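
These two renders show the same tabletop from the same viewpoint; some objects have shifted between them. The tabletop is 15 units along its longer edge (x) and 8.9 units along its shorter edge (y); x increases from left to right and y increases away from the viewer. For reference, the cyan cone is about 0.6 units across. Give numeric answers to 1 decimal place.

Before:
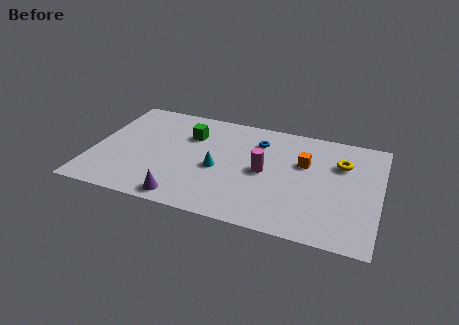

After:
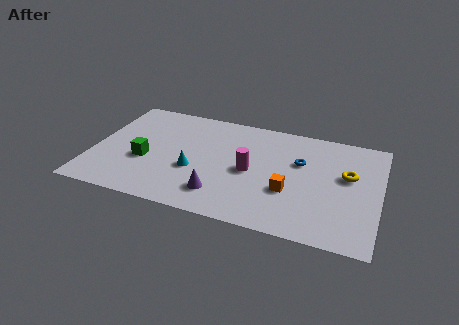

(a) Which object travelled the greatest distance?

the green cube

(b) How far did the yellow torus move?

1.0

From (12.9, 6.2) to (13.3, 5.3), the yellow torus covered √(0.4² + 0.9²) ≈ 1.0 units.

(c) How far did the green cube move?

3.5

The green cube was near (4.9, 6.3) before and (2.8, 3.5) after, so it travelled √(2.1² + 2.8²) ≈ 3.5 units.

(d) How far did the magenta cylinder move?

0.7

The magenta cylinder moved from about (9.0, 4.4) to (8.3, 4.2), a distance of √(0.7² + 0.2²) ≈ 0.7.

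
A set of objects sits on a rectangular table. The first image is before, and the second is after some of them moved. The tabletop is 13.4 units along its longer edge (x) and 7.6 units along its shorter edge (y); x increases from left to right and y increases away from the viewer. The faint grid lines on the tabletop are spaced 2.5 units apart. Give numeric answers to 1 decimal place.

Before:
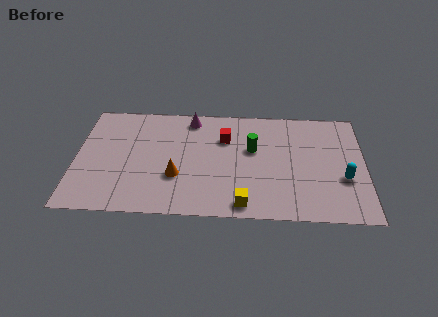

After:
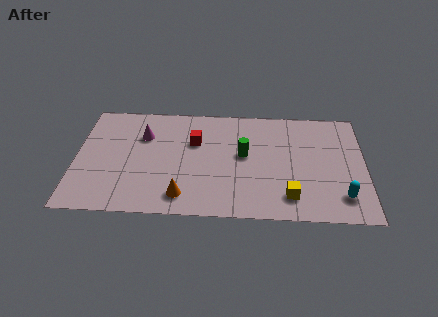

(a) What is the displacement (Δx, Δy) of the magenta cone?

(-2.2, -1.3)

The magenta cone started near (5.3, 6.6) and ended near (3.1, 5.3).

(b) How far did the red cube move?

1.4

The red cube moved from about (6.9, 5.3) to (5.5, 5.0), a distance of √(1.4² + 0.3²) ≈ 1.4.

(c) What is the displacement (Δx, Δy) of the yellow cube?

(2.1, 0.6)

The yellow cube was at about (7.8, 0.9) and moved to about (9.9, 1.5).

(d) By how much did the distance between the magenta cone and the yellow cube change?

+1.6

The distance was about 6.2 in the first image and 7.8 in the second, so they moved 1.6 units further apart.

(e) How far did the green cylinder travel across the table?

0.6

From (8.2, 4.6) to (7.8, 4.2), the green cylinder covered √(0.4² + 0.4²) ≈ 0.6 units.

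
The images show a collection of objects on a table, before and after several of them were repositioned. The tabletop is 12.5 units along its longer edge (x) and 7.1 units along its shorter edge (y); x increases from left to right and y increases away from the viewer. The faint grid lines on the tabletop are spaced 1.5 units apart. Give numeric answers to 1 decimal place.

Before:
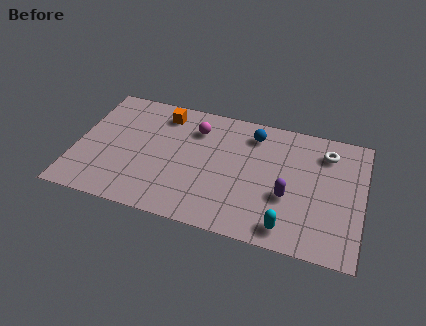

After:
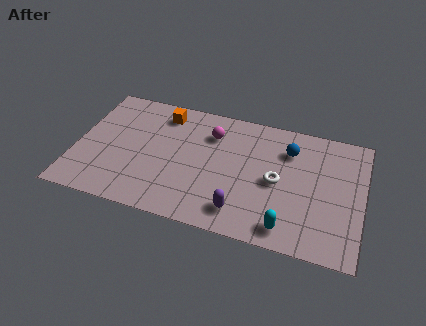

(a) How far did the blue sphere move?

1.7

From (7.6, 5.8) to (9.2, 5.3), the blue sphere covered √(1.6² + 0.5²) ≈ 1.7 units.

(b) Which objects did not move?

the orange cube and the cyan capsule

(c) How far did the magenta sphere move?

0.7

From (5.1, 5.4) to (5.8, 5.3), the magenta sphere covered √(0.7² + 0.1²) ≈ 0.7 units.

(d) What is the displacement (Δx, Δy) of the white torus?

(-2.0, -2.2)

The white torus was at about (10.8, 5.6) and moved to about (8.8, 3.4).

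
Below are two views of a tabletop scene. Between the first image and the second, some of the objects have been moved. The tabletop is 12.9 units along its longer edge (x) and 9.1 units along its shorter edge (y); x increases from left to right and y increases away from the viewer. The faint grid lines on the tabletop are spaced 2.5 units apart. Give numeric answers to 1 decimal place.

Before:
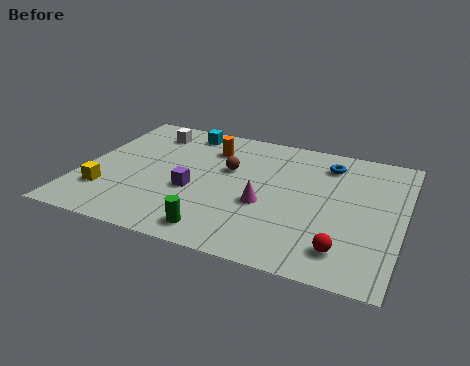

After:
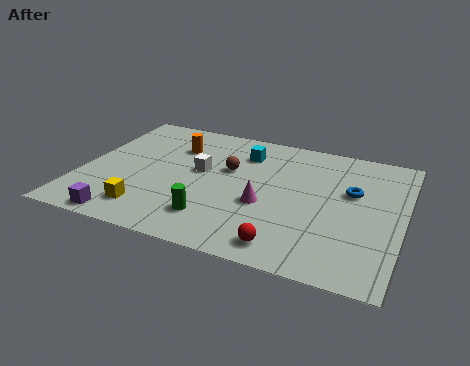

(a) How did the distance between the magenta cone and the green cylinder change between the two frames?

-0.4

Before: roughly 2.9 units apart; after: 2.5. That's 0.4 units closer together.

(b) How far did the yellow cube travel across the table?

1.9

From (1.2, 2.4) to (3.0, 1.7), the yellow cube covered √(1.8² + 0.7²) ≈ 1.9 units.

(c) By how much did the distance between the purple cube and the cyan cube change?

+3.0

The distance was about 4.4 in the first image and 7.4 in the second, so they moved 3.0 units further apart.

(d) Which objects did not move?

the magenta cone and the brown sphere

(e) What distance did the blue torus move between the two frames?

2.0

The blue torus was near (9.7, 7.3) before and (10.8, 5.6) after, so it travelled √(1.1² + 1.7²) ≈ 2.0 units.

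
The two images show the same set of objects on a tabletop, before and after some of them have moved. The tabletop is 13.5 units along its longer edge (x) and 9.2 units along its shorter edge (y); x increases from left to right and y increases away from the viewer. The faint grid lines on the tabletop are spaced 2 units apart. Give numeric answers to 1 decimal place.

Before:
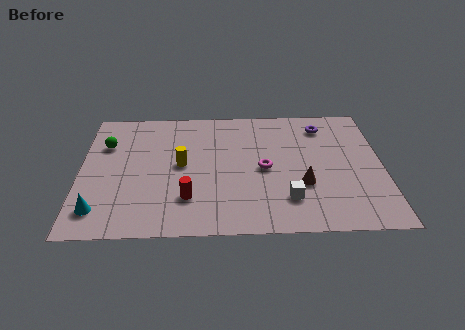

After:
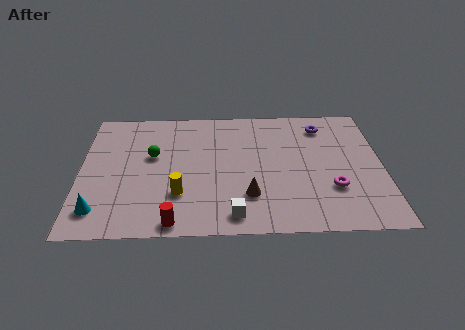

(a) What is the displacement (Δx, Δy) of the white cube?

(-2.4, -1.0)

From the two frames, the white cube sits at roughly (9.2, 2.2) before and (6.8, 1.2) after.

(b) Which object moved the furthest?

the magenta torus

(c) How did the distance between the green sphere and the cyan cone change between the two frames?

-0.3

Before: roughly 4.7 units apart; after: 4.4. That's 0.3 units closer together.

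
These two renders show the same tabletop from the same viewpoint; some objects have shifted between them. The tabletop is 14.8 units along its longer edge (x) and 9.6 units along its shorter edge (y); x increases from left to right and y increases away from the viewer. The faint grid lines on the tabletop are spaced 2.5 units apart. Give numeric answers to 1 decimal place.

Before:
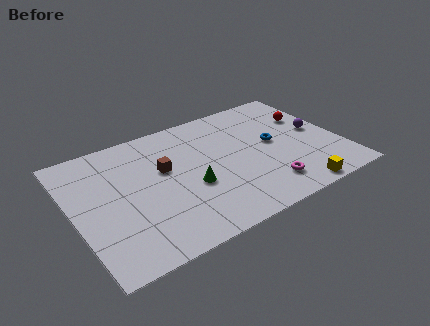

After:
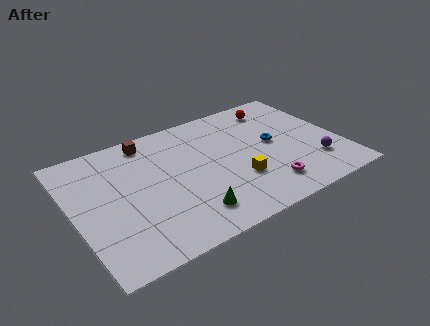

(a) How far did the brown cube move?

2.6

From (5.1, 5.8) to (4.6, 8.4), the brown cube covered √(0.5² + 2.6²) ≈ 2.6 units.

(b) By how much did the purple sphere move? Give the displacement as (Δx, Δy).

(-0.6, -2.5)

From the two frames, the purple sphere sits at roughly (13.7, 5.0) before and (13.1, 2.5) after.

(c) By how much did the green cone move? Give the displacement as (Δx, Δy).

(-0.4, -1.9)

The green cone started near (6.3, 3.8) and ended near (5.9, 1.9).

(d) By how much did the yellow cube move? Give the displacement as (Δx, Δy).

(-2.8, 2.3)

The yellow cube was at about (11.6, 0.8) and moved to about (8.8, 3.1).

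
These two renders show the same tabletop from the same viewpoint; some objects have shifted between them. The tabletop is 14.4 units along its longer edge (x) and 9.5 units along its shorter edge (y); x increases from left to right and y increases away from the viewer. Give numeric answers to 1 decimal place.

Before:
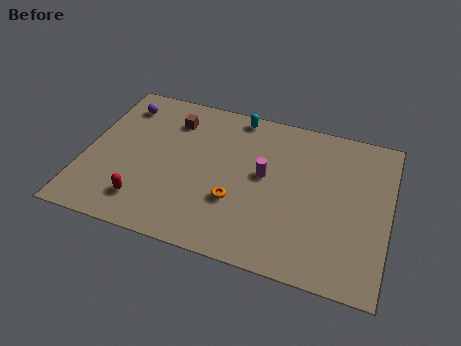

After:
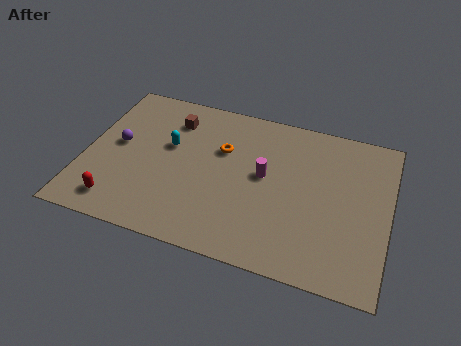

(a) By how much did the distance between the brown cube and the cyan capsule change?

-1.5

They were about 3.2 units apart before and 1.7 after — 1.5 units closer together.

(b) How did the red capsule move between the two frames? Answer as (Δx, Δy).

(-1.2, -0.4)

From the two frames, the red capsule sits at roughly (3.1, 1.9) before and (1.9, 1.5) after.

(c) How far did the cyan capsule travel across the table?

4.2

The cyan capsule was near (6.9, 8.6) before and (3.9, 5.7) after, so it travelled √(3.0² + 2.9²) ≈ 4.2 units.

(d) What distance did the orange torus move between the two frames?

3.1

From (7.3, 3.2) to (6.4, 6.2), the orange torus covered √(0.9² + 3.0²) ≈ 3.1 units.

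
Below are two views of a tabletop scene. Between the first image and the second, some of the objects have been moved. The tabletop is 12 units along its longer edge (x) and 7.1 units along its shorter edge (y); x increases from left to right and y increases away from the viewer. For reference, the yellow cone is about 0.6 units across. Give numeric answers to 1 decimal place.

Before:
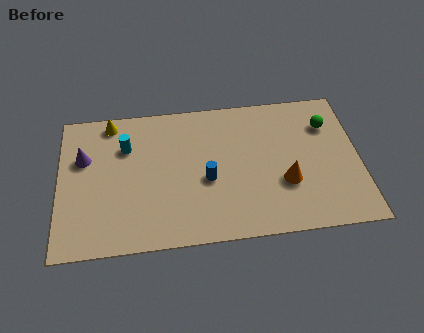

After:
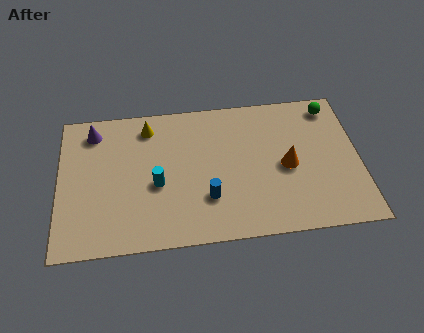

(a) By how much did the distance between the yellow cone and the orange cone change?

-1.8

The distance was about 7.9 in the first image and 6.1 in the second, so they moved 1.8 units closer together.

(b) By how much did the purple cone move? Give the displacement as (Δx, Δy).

(0.4, 1.3)

The purple cone was at about (1.0, 4.6) and moved to about (1.4, 5.9).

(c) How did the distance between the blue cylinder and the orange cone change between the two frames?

+0.3

Before: roughly 3.1 units apart; after: 3.4. That's 0.3 units further apart.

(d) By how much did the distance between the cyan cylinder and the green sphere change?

-0.4

They were about 8.1 units apart before and 7.7 after — 0.4 units closer together.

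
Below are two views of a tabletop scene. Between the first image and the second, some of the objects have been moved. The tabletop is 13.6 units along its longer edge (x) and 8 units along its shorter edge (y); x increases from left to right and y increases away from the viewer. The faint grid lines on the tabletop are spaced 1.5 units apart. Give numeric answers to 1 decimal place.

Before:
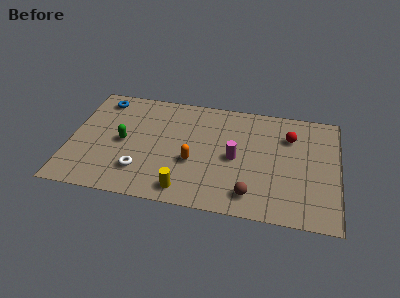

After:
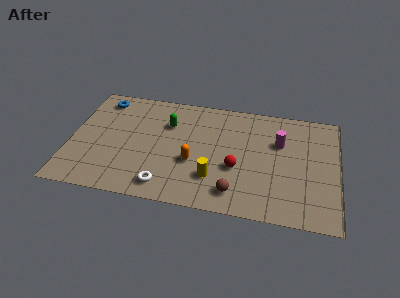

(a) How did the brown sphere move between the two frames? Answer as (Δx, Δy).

(-0.8, 0.0)

The brown sphere was at about (9.3, 1.4) and moved to about (8.5, 1.4).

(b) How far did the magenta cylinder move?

2.7

The magenta cylinder moved from about (8.4, 3.8) to (10.6, 5.3), a distance of √(2.2² + 1.5²) ≈ 2.7.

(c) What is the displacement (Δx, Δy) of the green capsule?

(2.2, 1.7)

The green capsule was at about (2.7, 3.9) and moved to about (4.9, 5.6).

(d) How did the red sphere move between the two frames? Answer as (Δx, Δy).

(-2.6, -2.7)

The red sphere was at about (11.1, 5.8) and moved to about (8.5, 3.1).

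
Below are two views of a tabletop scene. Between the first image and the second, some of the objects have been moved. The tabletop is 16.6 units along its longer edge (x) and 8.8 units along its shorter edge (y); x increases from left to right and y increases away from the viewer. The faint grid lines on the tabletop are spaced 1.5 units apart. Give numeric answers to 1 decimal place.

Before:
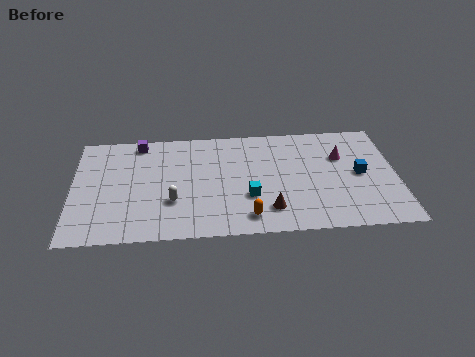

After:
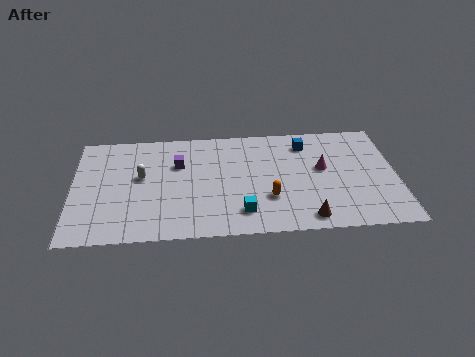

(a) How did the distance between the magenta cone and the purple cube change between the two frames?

-3.1

They were about 10.6 units apart before and 7.5 after — 3.1 units closer together.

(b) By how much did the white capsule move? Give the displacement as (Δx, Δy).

(-1.6, 2.1)

The white capsule started near (5.1, 2.9) and ended near (3.5, 5.0).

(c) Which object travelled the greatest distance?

the blue cube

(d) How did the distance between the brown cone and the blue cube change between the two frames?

+0.7

Before: roughly 5.3 units apart; after: 6.0. That's 0.7 units further apart.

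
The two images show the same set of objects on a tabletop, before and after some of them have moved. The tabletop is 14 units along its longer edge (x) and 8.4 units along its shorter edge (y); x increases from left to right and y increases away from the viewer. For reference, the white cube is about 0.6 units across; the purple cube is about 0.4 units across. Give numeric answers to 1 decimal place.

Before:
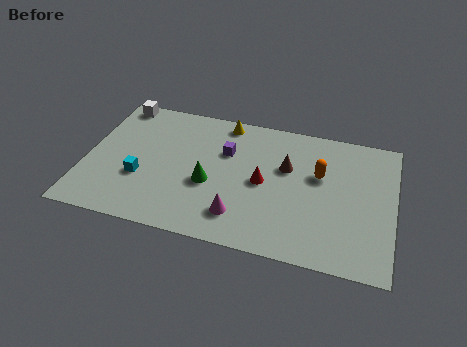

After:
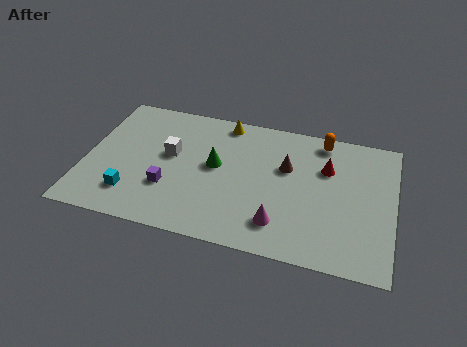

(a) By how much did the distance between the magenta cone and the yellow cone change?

+0.6

Before: roughly 5.8 units apart; after: 6.4. That's 0.6 units further apart.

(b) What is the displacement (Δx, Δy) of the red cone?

(2.8, 1.6)

The red cone started near (8.1, 4.1) and ended near (10.9, 5.7).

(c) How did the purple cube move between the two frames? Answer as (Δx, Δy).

(-2.4, -2.9)

The purple cube was at about (6.3, 5.6) and moved to about (3.9, 2.7).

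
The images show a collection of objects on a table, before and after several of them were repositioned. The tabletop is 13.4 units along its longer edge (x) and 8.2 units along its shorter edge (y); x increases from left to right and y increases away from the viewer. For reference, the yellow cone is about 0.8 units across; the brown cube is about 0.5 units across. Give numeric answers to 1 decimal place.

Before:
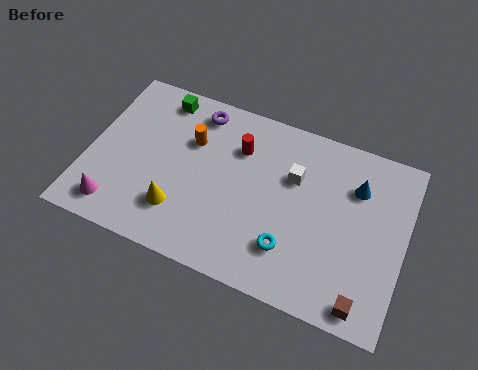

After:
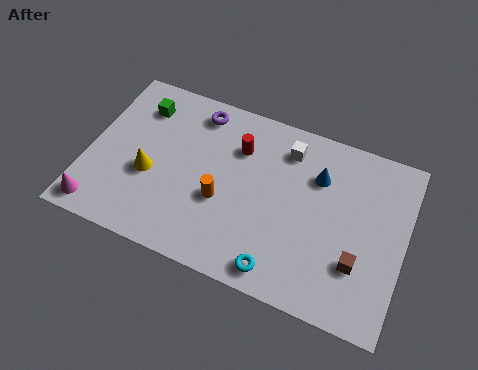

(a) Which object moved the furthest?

the orange cylinder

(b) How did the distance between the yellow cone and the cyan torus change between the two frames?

+1.5

They were about 4.7 units apart before and 6.2 after — 1.5 units further apart.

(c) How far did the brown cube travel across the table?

1.6

The brown cube was near (12.0, 0.9) before and (11.6, 2.5) after, so it travelled √(0.4² + 1.6²) ≈ 1.6 units.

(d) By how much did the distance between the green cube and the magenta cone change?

-0.4

The distance was about 5.9 in the first image and 5.5 in the second, so they moved 0.4 units closer together.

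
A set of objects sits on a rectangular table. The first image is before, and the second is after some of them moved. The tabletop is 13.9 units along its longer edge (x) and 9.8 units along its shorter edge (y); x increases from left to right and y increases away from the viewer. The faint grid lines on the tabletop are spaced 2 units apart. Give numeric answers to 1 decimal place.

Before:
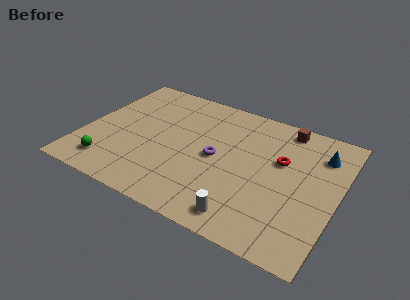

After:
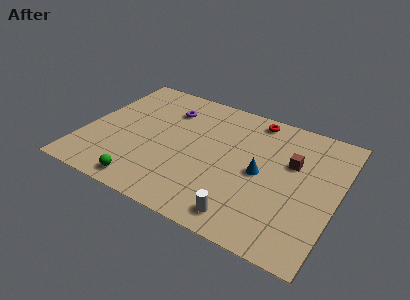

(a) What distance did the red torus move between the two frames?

3.2

The red torus moved from about (10.7, 6.1) to (8.9, 8.7), a distance of √(1.8² + 2.6²) ≈ 3.2.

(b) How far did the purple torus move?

4.0

From (7.3, 4.8) to (4.2, 7.4), the purple torus covered √(3.1² + 2.6²) ≈ 4.0 units.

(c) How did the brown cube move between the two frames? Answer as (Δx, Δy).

(0.7, -2.5)

The brown cube started near (10.6, 8.7) and ended near (11.3, 6.2).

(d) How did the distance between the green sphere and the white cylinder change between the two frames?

-2.1

The distance was about 7.6 in the first image and 5.5 in the second, so they moved 2.1 units closer together.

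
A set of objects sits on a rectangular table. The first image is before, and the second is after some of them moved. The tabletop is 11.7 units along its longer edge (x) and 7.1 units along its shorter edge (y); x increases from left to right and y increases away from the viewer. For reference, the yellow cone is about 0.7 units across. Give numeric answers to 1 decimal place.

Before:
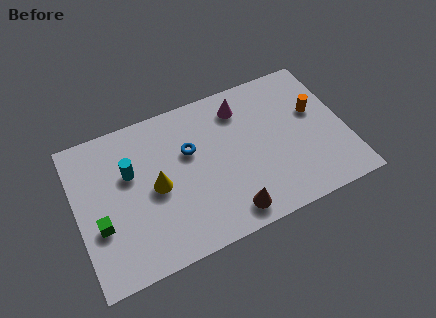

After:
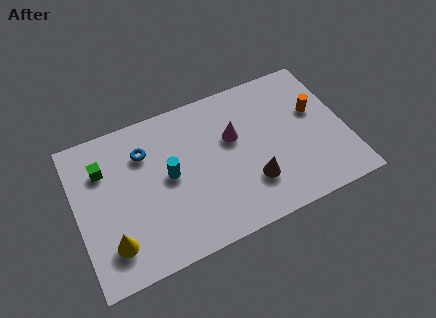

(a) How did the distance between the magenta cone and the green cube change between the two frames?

-1.6

The distance was about 7.2 in the first image and 5.6 in the second, so they moved 1.6 units closer together.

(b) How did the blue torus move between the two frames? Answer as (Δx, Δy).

(-1.9, 0.7)

The blue torus was at about (5.0, 4.5) and moved to about (3.1, 5.2).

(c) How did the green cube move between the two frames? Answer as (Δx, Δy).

(0.4, 2.5)

The green cube was at about (0.9, 2.6) and moved to about (1.3, 5.1).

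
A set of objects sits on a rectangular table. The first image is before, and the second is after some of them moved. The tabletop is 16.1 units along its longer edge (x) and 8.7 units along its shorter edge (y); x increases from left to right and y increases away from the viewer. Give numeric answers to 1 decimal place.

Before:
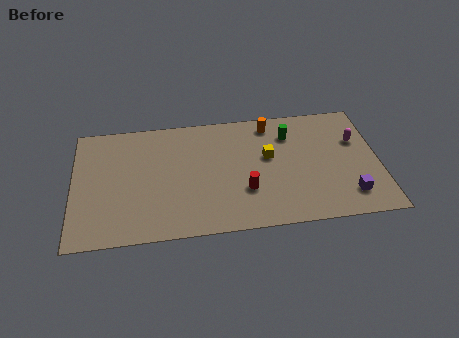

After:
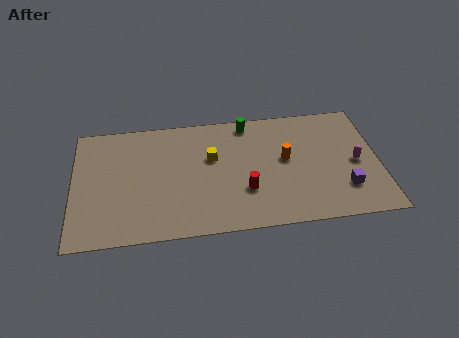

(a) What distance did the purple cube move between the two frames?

0.5

From (14.4, 1.8) to (14.2, 2.3), the purple cube covered √(0.2² + 0.5²) ≈ 0.5 units.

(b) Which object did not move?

the red cylinder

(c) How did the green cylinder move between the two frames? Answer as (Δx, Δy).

(-2.2, 1.1)

From the two frames, the green cylinder sits at roughly (11.5, 6.6) before and (9.3, 7.7) after.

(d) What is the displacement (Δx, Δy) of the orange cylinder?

(0.7, -2.7)

From the two frames, the orange cylinder sits at roughly (10.5, 7.5) before and (11.2, 4.8) after.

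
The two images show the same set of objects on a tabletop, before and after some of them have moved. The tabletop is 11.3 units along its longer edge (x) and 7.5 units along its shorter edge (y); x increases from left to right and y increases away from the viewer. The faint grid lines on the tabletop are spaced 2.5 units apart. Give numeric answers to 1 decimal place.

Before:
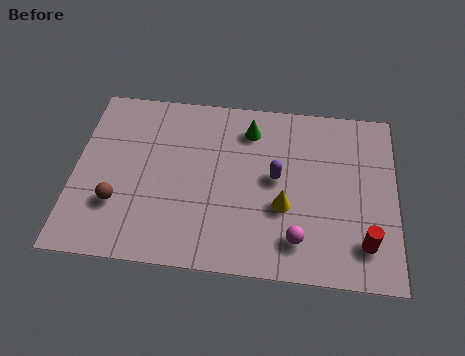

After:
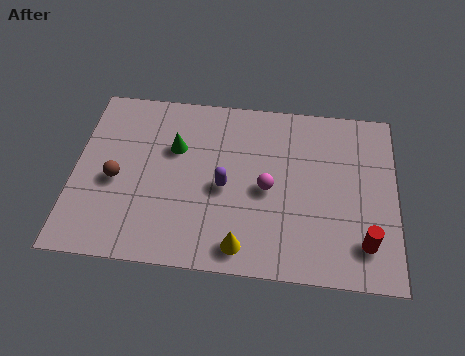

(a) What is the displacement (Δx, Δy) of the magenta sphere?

(-1.1, 2.0)

The magenta sphere was at about (7.9, 1.5) and moved to about (6.8, 3.5).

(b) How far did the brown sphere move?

1.0

From (1.6, 2.3) to (1.5, 3.3), the brown sphere covered √(0.1² + 1.0²) ≈ 1.0 units.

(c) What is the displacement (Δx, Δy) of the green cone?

(-2.6, -1.1)

The green cone was at about (6.1, 6.0) and moved to about (3.5, 4.9).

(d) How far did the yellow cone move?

2.3

The yellow cone was near (7.4, 2.8) before and (6.0, 1.0) after, so it travelled √(1.4² + 1.8²) ≈ 2.3 units.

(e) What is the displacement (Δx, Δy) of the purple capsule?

(-1.8, -0.6)

The purple capsule was at about (7.1, 4.0) and moved to about (5.3, 3.4).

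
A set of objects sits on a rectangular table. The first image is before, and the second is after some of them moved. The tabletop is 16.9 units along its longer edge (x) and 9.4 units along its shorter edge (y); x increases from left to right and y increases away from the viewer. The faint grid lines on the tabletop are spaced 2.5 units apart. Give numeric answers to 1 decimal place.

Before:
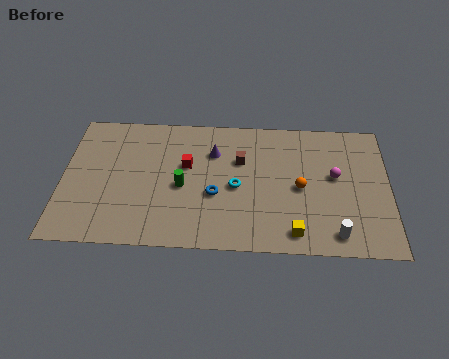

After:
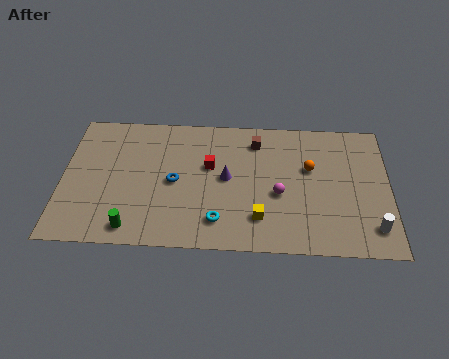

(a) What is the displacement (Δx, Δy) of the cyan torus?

(-0.9, -2.4)

From the two frames, the cyan torus sits at roughly (9.0, 4.3) before and (8.1, 1.9) after.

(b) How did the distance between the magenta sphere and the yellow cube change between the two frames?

-2.5

Before: roughly 4.5 units apart; after: 2.0. That's 2.5 units closer together.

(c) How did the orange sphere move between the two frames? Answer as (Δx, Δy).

(0.5, 1.4)

The orange sphere started near (12.3, 4.4) and ended near (12.8, 5.8).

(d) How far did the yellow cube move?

2.0

The yellow cube was near (12.0, 1.3) before and (10.2, 2.2) after, so it travelled √(1.8² + 0.9²) ≈ 2.0 units.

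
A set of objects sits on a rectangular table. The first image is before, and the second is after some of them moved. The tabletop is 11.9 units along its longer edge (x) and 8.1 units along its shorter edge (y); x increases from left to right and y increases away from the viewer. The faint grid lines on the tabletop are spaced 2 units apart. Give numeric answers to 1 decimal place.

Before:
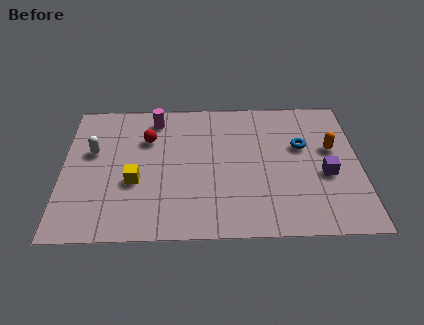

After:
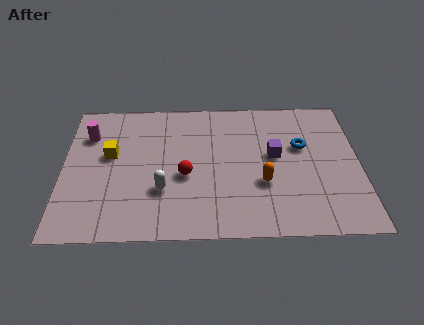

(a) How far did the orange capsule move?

3.4

The orange capsule was near (10.8, 4.8) before and (8.0, 2.9) after, so it travelled √(2.8² + 1.9²) ≈ 3.4 units.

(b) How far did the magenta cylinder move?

2.8

From (3.7, 6.8) to (1.0, 5.9), the magenta cylinder covered √(2.7² + 0.9²) ≈ 2.8 units.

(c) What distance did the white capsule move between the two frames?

3.6

The white capsule moved from about (1.2, 4.9) to (4.0, 2.6), a distance of √(2.8² + 2.3²) ≈ 3.6.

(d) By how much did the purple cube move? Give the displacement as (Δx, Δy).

(-2.0, 1.2)

The purple cube started near (10.5, 3.3) and ended near (8.5, 4.5).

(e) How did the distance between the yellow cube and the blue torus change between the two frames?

+0.7

They were about 7.0 units apart before and 7.7 after — 0.7 units further apart.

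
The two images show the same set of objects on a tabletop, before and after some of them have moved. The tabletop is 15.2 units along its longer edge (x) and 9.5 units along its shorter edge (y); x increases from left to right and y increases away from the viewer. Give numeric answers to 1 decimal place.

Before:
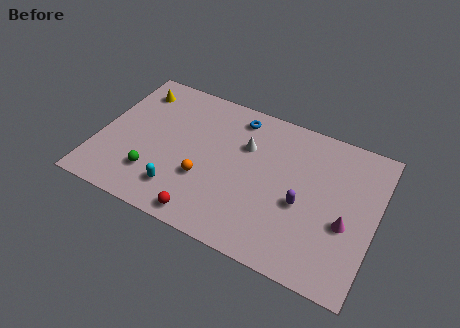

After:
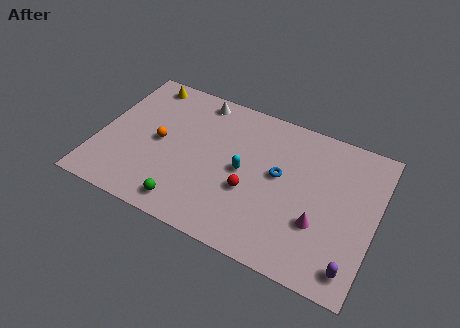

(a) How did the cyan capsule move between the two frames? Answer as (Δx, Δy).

(3.2, 2.7)

From the two frames, the cyan capsule sits at roughly (4.8, 2.0) before and (8.0, 4.7) after.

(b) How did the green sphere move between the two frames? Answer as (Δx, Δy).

(2.0, -1.1)

The green sphere started near (3.3, 2.4) and ended near (5.3, 1.3).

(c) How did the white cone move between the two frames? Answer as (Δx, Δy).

(-2.9, 2.0)

The white cone was at about (7.9, 6.4) and moved to about (5.0, 8.4).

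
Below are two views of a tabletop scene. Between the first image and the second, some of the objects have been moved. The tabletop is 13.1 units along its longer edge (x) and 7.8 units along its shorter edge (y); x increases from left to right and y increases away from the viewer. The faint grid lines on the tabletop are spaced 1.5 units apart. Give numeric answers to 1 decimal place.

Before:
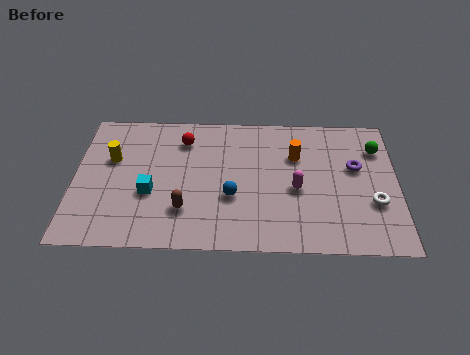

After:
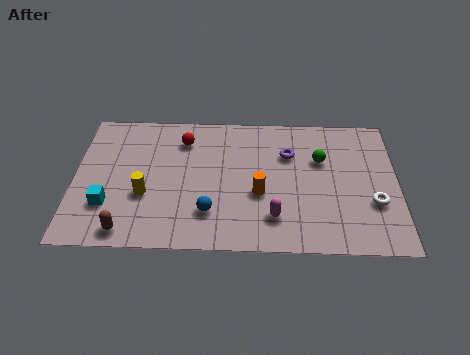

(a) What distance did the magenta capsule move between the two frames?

1.8

The magenta capsule was near (9.0, 3.4) before and (8.1, 1.8) after, so it travelled √(0.9² + 1.6²) ≈ 1.8 units.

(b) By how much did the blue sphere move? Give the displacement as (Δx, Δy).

(-0.9, -0.9)

From the two frames, the blue sphere sits at roughly (6.4, 2.9) before and (5.5, 2.0) after.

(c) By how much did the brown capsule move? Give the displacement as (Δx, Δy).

(-2.3, -1.2)

From the two frames, the brown capsule sits at roughly (4.5, 2.1) before and (2.2, 0.9) after.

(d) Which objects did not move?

the white torus and the red sphere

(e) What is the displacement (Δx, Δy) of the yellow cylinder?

(1.4, -2.0)

From the two frames, the yellow cylinder sits at roughly (1.5, 4.9) before and (2.9, 2.9) after.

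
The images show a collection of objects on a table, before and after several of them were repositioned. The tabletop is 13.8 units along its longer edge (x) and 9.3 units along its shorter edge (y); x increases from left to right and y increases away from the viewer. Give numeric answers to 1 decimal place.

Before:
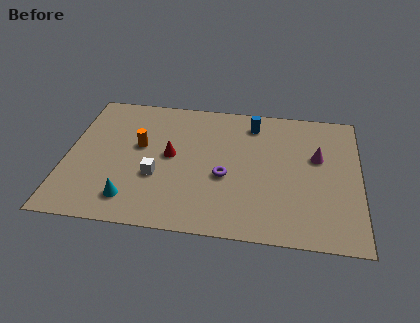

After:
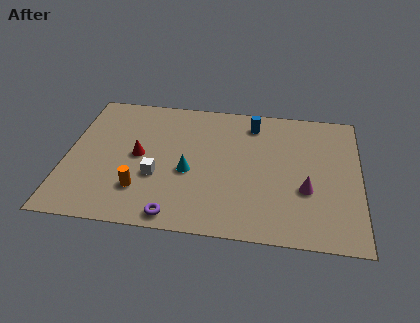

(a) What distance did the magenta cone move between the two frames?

2.4

The magenta cone moved from about (11.8, 5.7) to (11.3, 3.4), a distance of √(0.5² + 2.3²) ≈ 2.4.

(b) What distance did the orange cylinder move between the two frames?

3.0

The orange cylinder was near (3.4, 5.4) before and (3.6, 2.4) after, so it travelled √(0.2² + 3.0²) ≈ 3.0 units.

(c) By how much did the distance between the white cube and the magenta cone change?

-0.8

Before: roughly 7.8 units apart; after: 7.0. That's 0.8 units closer together.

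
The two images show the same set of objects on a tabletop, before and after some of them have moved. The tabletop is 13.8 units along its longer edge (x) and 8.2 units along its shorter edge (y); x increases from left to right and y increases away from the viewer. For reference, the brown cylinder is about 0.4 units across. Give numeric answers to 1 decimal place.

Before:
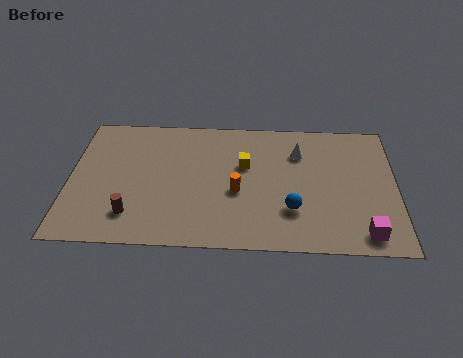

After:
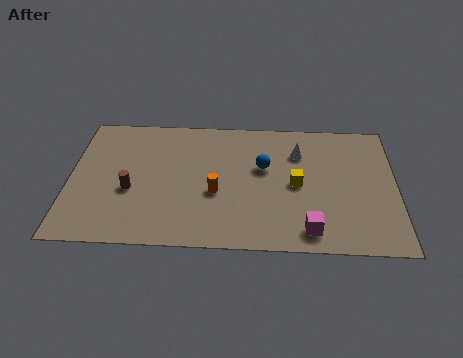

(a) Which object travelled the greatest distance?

the blue sphere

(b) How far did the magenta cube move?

2.3

The magenta cube moved from about (12.4, 1.1) to (10.1, 1.2), a distance of √(2.3² + 0.1²) ≈ 2.3.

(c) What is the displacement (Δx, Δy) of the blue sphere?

(-1.2, 2.6)

The blue sphere started near (9.4, 2.4) and ended near (8.2, 5.0).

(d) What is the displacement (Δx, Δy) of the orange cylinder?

(-0.9, -0.1)

From the two frames, the orange cylinder sits at roughly (7.1, 3.4) before and (6.2, 3.3) after.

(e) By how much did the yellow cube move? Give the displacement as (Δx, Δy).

(2.2, -1.1)

The yellow cube was at about (7.4, 5.1) and moved to about (9.6, 4.0).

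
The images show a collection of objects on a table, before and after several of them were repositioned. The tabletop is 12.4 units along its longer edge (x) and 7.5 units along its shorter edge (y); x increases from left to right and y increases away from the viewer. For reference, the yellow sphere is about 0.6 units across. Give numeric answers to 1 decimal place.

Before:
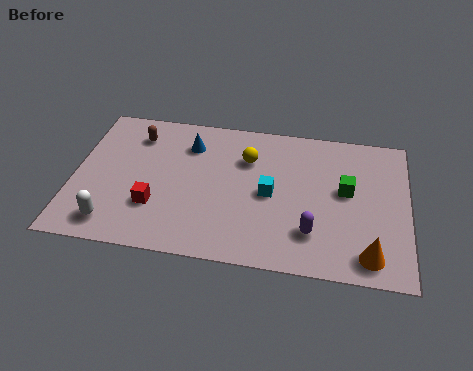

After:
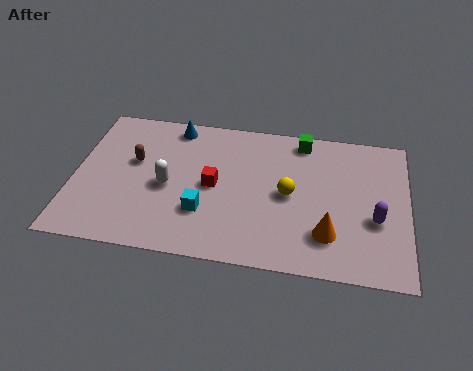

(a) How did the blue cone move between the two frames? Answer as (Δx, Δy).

(-0.6, 0.9)

The blue cone started near (4.2, 5.7) and ended near (3.6, 6.6).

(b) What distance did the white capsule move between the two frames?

2.9

From (1.6, 1.2) to (3.5, 3.4), the white capsule covered √(1.9² + 2.2²) ≈ 2.9 units.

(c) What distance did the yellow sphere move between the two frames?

2.3

From (6.4, 5.3) to (8.0, 3.7), the yellow sphere covered √(1.6² + 1.6²) ≈ 2.3 units.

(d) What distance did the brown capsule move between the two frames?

1.4

From (2.2, 5.9) to (2.2, 4.5), the brown capsule covered √(0.0² + 1.4²) ≈ 1.4 units.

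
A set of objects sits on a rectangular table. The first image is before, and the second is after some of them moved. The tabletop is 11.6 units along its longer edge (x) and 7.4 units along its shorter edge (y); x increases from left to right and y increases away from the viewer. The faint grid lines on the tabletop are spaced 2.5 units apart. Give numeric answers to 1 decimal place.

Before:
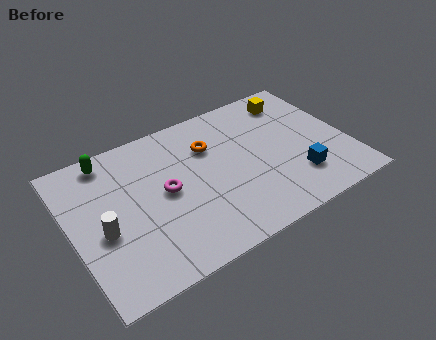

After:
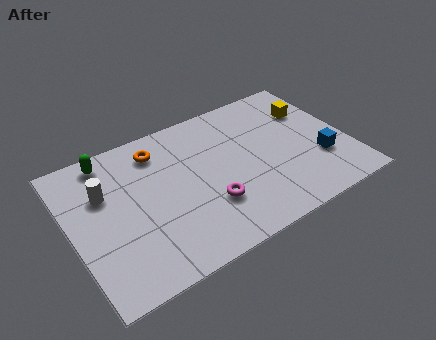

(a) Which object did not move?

the green capsule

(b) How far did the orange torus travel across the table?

2.2

The orange torus moved from about (6.0, 5.2) to (3.9, 6.0), a distance of √(2.1² + 0.8²) ≈ 2.2.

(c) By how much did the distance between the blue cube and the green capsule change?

+0.7

The distance was about 8.6 in the first image and 9.3 in the second, so they moved 0.7 units further apart.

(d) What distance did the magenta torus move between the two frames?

2.2

From (3.9, 3.8) to (5.5, 2.3), the magenta torus covered √(1.6² + 1.5²) ≈ 2.2 units.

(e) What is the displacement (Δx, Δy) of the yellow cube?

(0.6, -0.9)

The yellow cube was at about (9.8, 6.1) and moved to about (10.4, 5.2).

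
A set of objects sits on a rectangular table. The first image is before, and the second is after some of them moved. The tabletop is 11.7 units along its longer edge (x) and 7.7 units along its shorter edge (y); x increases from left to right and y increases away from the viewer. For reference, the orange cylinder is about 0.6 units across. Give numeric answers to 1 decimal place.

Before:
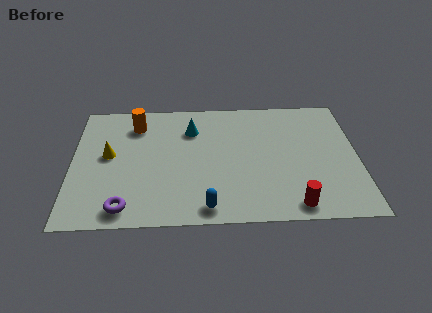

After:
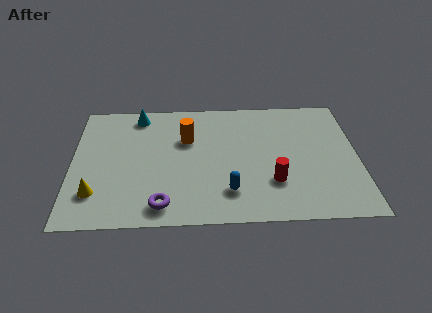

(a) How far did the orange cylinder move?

2.3

From (2.6, 6.1) to (4.7, 5.1), the orange cylinder covered √(2.1² + 1.0²) ≈ 2.3 units.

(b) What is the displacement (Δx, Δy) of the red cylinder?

(-0.8, 1.4)

From the two frames, the red cylinder sits at roughly (9.0, 0.9) before and (8.2, 2.3) after.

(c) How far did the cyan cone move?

2.4

The cyan cone moved from about (4.9, 5.7) to (2.7, 6.7), a distance of √(2.2² + 1.0²) ≈ 2.4.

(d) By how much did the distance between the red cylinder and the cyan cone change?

+0.7

They were about 6.3 units apart before and 7.0 after — 0.7 units further apart.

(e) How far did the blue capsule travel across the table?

1.3

The blue capsule moved from about (5.5, 0.9) to (6.4, 1.8), a distance of √(0.9² + 0.9²) ≈ 1.3.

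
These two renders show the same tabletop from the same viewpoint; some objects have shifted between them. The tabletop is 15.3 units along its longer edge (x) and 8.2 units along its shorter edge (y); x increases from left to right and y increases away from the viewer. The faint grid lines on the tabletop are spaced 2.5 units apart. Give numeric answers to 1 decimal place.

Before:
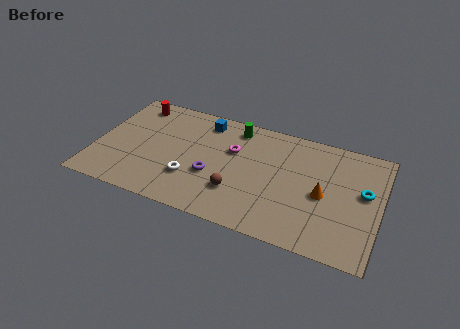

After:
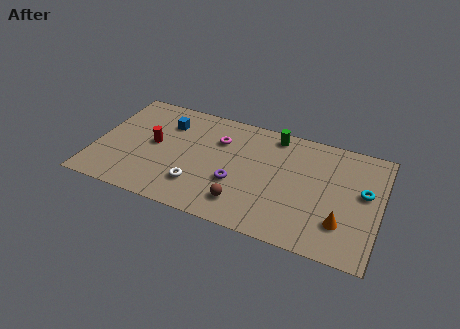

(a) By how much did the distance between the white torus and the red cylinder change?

-2.4

The distance was about 5.8 in the first image and 3.4 in the second, so they moved 2.4 units closer together.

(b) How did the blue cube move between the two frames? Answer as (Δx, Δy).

(-2.0, -0.8)

The blue cube was at about (5.6, 6.9) and moved to about (3.6, 6.1).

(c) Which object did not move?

the cyan torus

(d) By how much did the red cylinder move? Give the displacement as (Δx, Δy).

(1.4, -2.7)

The red cylinder was at about (1.7, 7.0) and moved to about (3.1, 4.3).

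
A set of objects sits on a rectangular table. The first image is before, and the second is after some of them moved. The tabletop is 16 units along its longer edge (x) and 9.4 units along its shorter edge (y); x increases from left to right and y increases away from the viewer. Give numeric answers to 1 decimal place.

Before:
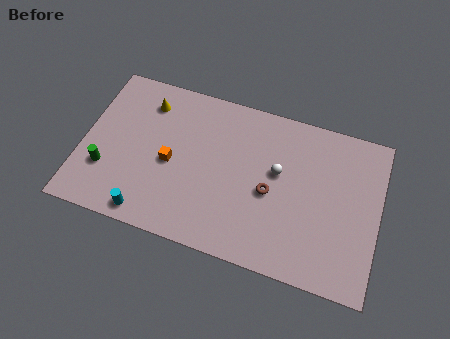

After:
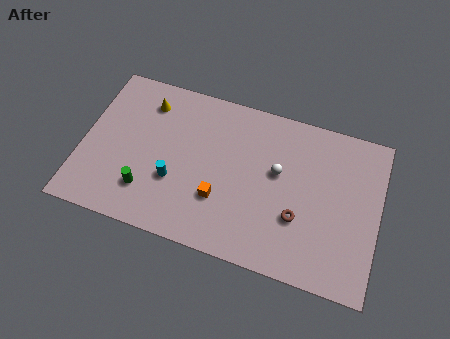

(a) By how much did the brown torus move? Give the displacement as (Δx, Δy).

(1.6, -1.0)

The brown torus was at about (10.2, 4.2) and moved to about (11.8, 3.2).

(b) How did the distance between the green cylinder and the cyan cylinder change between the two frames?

-1.4

They were about 3.1 units apart before and 1.7 after — 1.4 units closer together.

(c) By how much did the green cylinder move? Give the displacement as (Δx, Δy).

(2.3, -0.6)

The green cylinder was at about (1.4, 2.9) and moved to about (3.7, 2.3).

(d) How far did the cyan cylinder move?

2.6

The cyan cylinder moved from about (3.9, 1.0) to (5.1, 3.3), a distance of √(1.2² + 2.3²) ≈ 2.6.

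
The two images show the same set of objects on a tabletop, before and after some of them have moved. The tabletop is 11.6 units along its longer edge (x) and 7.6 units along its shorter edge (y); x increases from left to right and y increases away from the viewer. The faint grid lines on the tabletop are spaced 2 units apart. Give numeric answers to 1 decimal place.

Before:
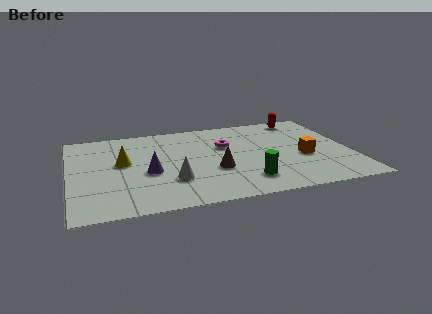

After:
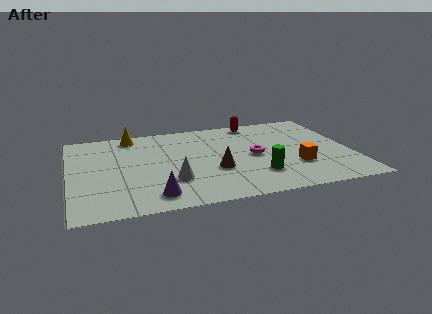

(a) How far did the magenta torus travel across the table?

1.6

From (6.5, 4.9) to (7.6, 3.7), the magenta torus covered √(1.1² + 1.2²) ≈ 1.6 units.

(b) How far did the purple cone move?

2.0

From (3.2, 3.2) to (3.3, 1.2), the purple cone covered √(0.1² + 2.0²) ≈ 2.0 units.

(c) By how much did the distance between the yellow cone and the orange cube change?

+0.3

They were about 7.5 units apart before and 7.8 after — 0.3 units further apart.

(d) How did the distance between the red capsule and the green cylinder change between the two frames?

-1.0

The distance was about 5.8 in the first image and 4.8 in the second, so they moved 1.0 units closer together.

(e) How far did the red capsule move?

2.0

The red capsule moved from about (9.9, 6.7) to (7.9, 6.8), a distance of √(2.0² + 0.1²) ≈ 2.0.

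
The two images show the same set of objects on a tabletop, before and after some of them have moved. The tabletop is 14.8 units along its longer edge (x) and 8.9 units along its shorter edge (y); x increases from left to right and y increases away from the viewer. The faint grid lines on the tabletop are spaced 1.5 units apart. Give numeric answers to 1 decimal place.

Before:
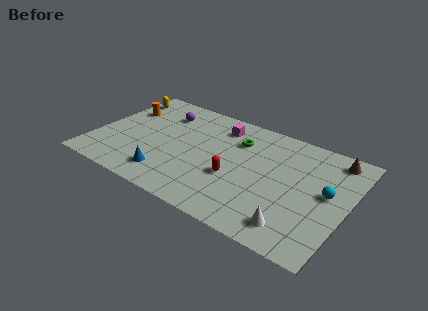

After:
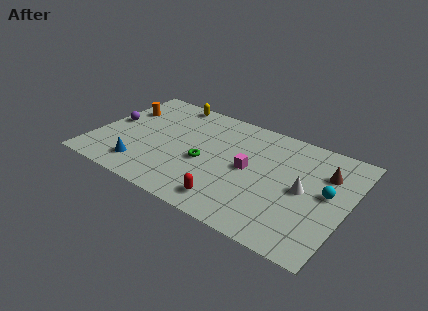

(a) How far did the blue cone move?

1.5

The blue cone moved from about (4.7, 1.7) to (3.2, 1.7), a distance of √(1.5² + 0.0²) ≈ 1.5.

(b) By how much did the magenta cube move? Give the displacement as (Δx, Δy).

(2.2, -2.7)

The magenta cube was at about (6.9, 7.2) and moved to about (9.1, 4.5).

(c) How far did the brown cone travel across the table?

1.4

The brown cone moved from about (13.6, 7.7) to (13.3, 6.3), a distance of √(0.3² + 1.4²) ≈ 1.4.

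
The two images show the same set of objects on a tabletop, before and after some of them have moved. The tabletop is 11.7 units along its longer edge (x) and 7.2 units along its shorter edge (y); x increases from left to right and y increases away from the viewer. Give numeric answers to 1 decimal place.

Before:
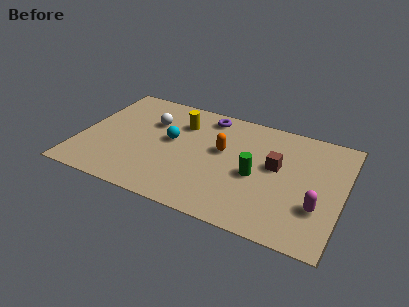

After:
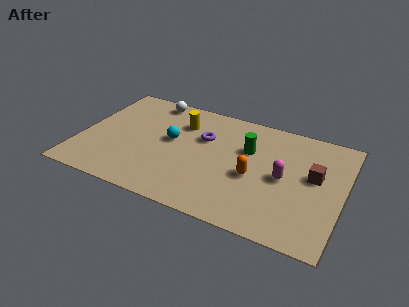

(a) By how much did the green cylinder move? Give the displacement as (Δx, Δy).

(-0.5, 1.5)

The green cylinder started near (7.9, 3.2) and ended near (7.4, 4.7).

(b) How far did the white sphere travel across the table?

1.5

From (3.0, 4.9) to (2.8, 6.4), the white sphere covered √(0.2² + 1.5²) ≈ 1.5 units.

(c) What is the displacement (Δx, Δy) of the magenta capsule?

(-1.6, 1.2)

From the two frames, the magenta capsule sits at roughly (10.7, 2.3) before and (9.1, 3.5) after.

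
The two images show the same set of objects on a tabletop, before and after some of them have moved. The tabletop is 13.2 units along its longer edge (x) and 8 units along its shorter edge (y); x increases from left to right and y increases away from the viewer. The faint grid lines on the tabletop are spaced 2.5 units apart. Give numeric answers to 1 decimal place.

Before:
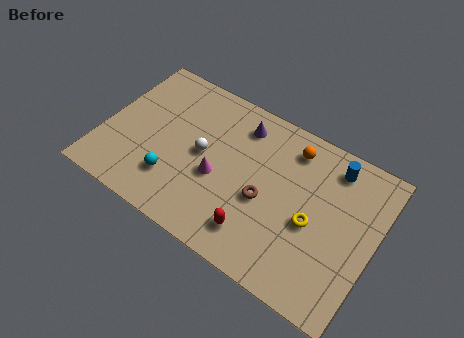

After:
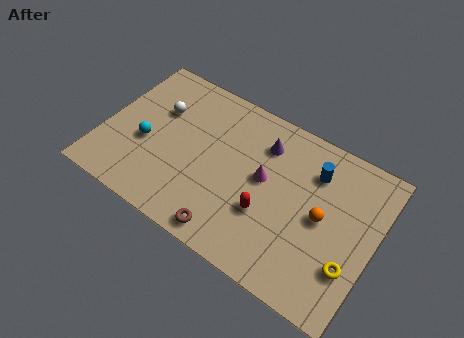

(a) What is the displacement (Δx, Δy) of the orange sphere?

(1.9, -2.6)

From the two frames, the orange sphere sits at roughly (8.8, 6.6) before and (10.7, 4.0) after.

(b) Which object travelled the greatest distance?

the orange sphere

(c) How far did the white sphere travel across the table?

2.7

The white sphere moved from about (4.8, 4.1) to (2.4, 5.3), a distance of √(2.4² + 1.2²) ≈ 2.7.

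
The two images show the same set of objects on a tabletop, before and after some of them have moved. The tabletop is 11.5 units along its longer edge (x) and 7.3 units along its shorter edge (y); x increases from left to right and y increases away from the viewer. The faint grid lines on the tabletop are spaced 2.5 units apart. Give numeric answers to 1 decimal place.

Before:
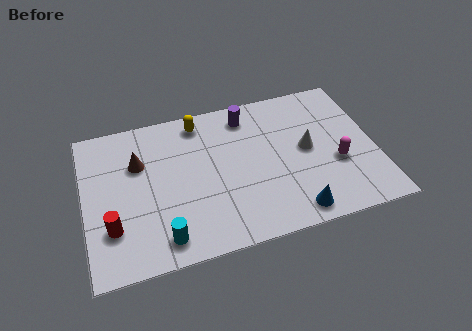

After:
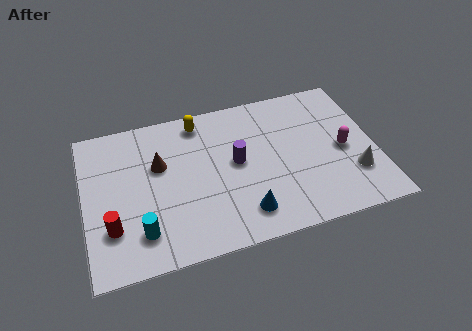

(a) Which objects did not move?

the yellow capsule and the red cylinder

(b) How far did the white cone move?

2.4

The white cone moved from about (8.8, 3.8) to (10.5, 2.1), a distance of √(1.7² + 1.7²) ≈ 2.4.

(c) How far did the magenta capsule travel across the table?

0.7

From (9.9, 2.8) to (10.2, 3.4), the magenta capsule covered √(0.3² + 0.6²) ≈ 0.7 units.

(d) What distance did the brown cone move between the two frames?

0.9

From (2.2, 4.9) to (3.0, 4.6), the brown cone covered √(0.8² + 0.3²) ≈ 0.9 units.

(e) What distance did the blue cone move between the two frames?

2.0

The blue cone was near (8.0, 0.9) before and (6.1, 1.4) after, so it travelled √(1.9² + 0.5²) ≈ 2.0 units.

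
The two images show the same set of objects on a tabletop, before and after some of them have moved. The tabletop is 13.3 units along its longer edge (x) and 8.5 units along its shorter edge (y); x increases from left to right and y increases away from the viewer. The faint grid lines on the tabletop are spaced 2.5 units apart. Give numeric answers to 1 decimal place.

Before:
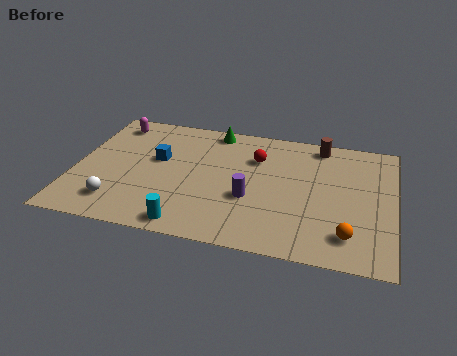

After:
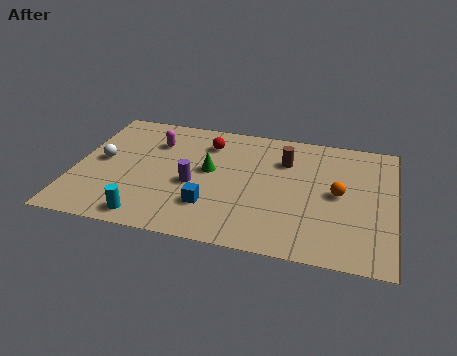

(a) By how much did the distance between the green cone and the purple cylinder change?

-3.5

Before: roughly 4.8 units apart; after: 1.3. That's 3.5 units closer together.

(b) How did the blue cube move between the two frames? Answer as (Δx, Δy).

(2.4, -2.7)

From the two frames, the blue cube sits at roughly (3.4, 5.0) before and (5.8, 2.3) after.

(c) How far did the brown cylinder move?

2.0

The brown cylinder moved from about (10.1, 7.5) to (8.7, 6.1), a distance of √(1.4² + 1.4²) ≈ 2.0.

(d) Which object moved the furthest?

the blue cube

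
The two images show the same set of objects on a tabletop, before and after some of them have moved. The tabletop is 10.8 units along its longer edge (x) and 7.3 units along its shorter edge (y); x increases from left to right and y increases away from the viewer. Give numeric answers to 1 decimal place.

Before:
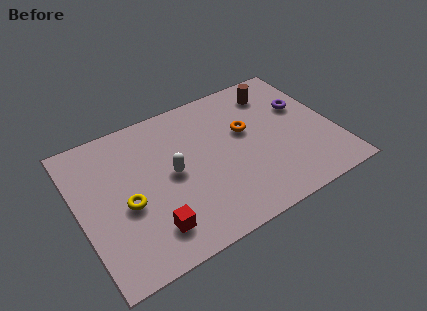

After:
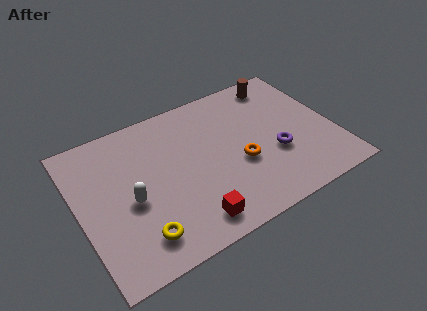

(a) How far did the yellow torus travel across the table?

1.7

The yellow torus was near (1.9, 3.1) before and (2.2, 1.4) after, so it travelled √(0.3² + 1.7²) ≈ 1.7 units.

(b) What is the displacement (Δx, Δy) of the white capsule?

(-1.8, -0.5)

From the two frames, the white capsule sits at roughly (3.9, 3.7) before and (2.1, 3.2) after.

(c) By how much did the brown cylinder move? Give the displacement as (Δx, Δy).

(0.3, 0.4)

The brown cylinder was at about (8.7, 5.9) and moved to about (9.0, 6.3).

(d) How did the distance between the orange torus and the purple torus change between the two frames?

-1.0

The distance was about 2.5 in the first image and 1.5 in the second, so they moved 1.0 units closer together.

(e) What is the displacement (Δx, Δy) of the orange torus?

(-0.5, -1.5)

The orange torus was at about (7.2, 4.4) and moved to about (6.7, 2.9).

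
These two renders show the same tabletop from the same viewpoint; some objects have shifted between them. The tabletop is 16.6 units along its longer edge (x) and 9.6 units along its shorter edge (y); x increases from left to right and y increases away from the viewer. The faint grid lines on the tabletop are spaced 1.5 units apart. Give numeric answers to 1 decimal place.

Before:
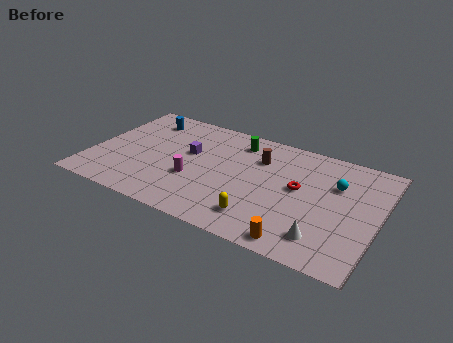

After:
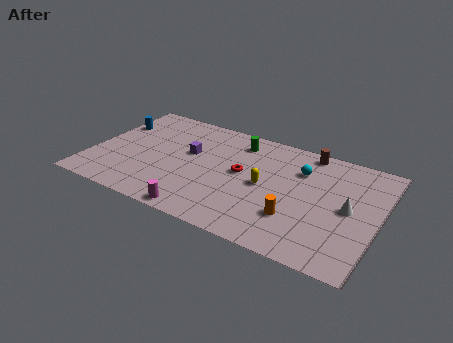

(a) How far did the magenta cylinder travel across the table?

2.8

From (6.1, 3.5) to (6.9, 0.8), the magenta cylinder covered √(0.8² + 2.7²) ≈ 2.8 units.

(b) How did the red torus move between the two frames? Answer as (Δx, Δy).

(-3.3, -0.1)

From the two frames, the red torus sits at roughly (12.0, 5.3) before and (8.7, 5.2) after.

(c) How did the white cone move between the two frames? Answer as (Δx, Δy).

(1.1, 2.9)

The white cone started near (13.8, 1.9) and ended near (14.9, 4.8).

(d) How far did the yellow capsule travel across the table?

2.8

The yellow capsule moved from about (10.2, 1.9) to (10.1, 4.7), a distance of √(0.1² + 2.8²) ≈ 2.8.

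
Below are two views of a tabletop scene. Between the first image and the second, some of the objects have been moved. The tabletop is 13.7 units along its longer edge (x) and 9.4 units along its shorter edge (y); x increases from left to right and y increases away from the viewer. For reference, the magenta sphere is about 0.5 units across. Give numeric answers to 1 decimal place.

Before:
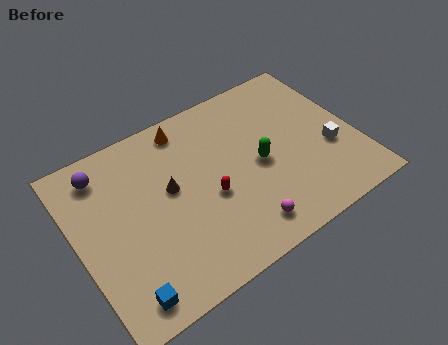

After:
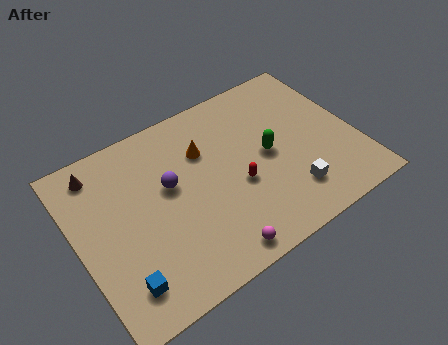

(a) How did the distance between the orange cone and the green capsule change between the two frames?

-1.4

They were about 4.8 units apart before and 3.4 after — 1.4 units closer together.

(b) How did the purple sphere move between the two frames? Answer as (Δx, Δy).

(2.9, -2.3)

The purple sphere started near (1.7, 7.8) and ended near (4.6, 5.5).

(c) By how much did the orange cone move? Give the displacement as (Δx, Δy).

(0.6, -1.7)

The orange cone was at about (5.9, 8.2) and moved to about (6.5, 6.5).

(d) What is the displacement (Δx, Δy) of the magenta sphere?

(-1.5, -0.5)

The magenta sphere was at about (7.5, 1.5) and moved to about (6.0, 1.0).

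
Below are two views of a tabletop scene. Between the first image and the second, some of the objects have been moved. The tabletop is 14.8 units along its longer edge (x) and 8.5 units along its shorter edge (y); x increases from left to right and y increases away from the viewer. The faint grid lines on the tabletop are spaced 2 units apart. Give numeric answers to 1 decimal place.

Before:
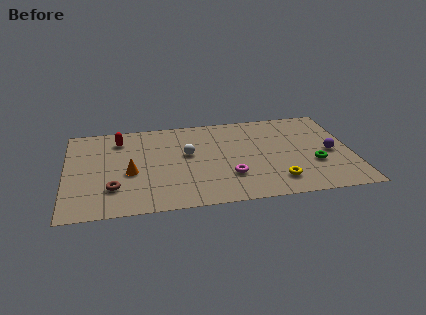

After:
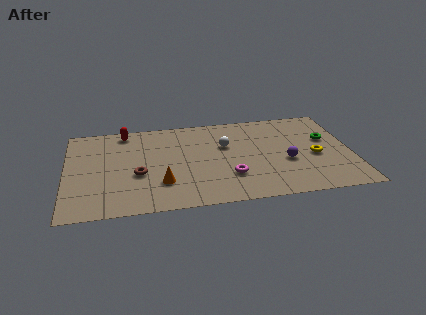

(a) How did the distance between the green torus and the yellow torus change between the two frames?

-0.7

They were about 2.4 units apart before and 1.7 after — 0.7 units closer together.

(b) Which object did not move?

the magenta torus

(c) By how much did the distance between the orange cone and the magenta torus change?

-1.7

They were about 5.2 units apart before and 3.5 after — 1.7 units closer together.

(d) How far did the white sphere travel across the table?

2.1

The white sphere moved from about (6.3, 4.9) to (8.3, 5.4), a distance of √(2.0² + 0.5²) ≈ 2.1.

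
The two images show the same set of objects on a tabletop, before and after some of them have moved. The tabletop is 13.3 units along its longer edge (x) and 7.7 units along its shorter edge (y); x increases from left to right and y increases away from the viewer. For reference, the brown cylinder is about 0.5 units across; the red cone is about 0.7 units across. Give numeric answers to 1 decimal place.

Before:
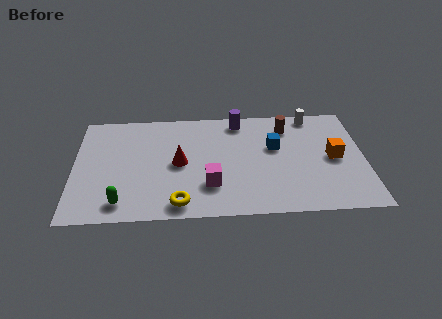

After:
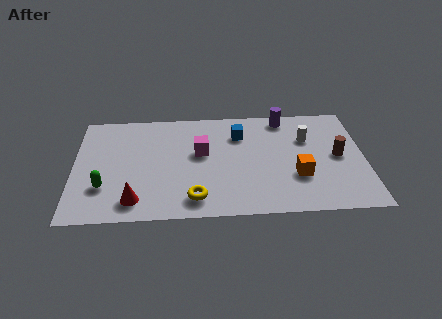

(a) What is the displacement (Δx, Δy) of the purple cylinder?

(2.1, 0.1)

From the two frames, the purple cylinder sits at roughly (7.6, 6.7) before and (9.7, 6.8) after.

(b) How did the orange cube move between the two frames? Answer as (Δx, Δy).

(-1.7, -1.2)

The orange cube started near (11.9, 3.8) and ended near (10.2, 2.6).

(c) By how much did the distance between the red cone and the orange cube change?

+0.4

Before: roughly 7.1 units apart; after: 7.5. That's 0.4 units further apart.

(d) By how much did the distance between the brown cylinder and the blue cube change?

+3.3

They were about 1.5 units apart before and 4.8 after — 3.3 units further apart.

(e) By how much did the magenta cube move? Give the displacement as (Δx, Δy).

(-0.4, 2.3)

From the two frames, the magenta cube sits at roughly (6.2, 2.2) before and (5.8, 4.5) after.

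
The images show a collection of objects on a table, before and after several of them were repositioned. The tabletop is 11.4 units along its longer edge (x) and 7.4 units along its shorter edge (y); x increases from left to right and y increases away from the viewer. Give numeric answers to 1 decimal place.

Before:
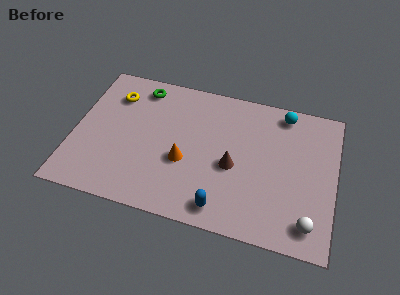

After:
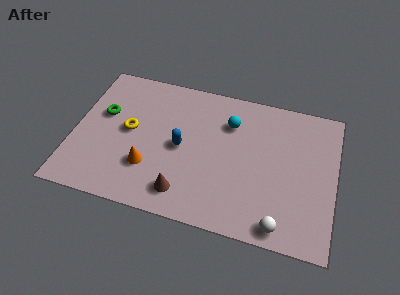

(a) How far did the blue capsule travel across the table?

3.3

The blue capsule was near (6.7, 1.0) before and (4.7, 3.6) after, so it travelled √(2.0² + 2.6²) ≈ 3.3 units.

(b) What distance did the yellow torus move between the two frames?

1.9

The yellow torus was near (1.6, 5.6) before and (2.4, 3.9) after, so it travelled √(0.8² + 1.7²) ≈ 1.9 units.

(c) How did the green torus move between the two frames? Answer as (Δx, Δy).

(-1.5, -1.8)

The green torus started near (2.7, 6.3) and ended near (1.2, 4.5).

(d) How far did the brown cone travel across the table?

2.8

The brown cone moved from about (7.0, 3.2) to (5.0, 1.3), a distance of √(2.0² + 1.9²) ≈ 2.8.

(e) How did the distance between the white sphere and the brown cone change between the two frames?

+0.3

The distance was about 3.9 in the first image and 4.2 in the second, so they moved 0.3 units further apart.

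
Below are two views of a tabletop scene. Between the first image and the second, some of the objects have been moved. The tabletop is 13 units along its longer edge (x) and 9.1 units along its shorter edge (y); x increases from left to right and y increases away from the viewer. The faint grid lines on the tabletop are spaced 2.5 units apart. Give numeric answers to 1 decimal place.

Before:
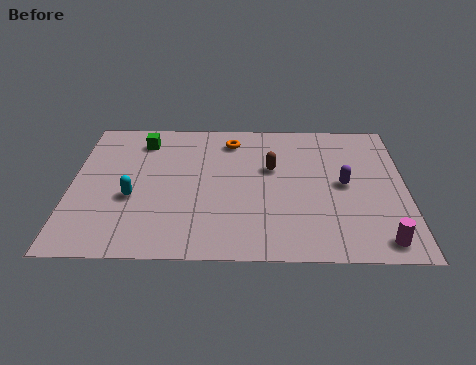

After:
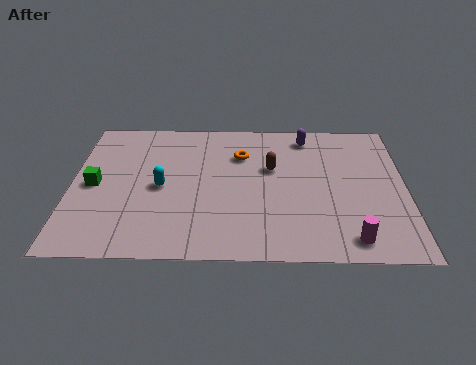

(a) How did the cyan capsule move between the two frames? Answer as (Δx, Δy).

(1.1, 0.7)

The cyan capsule was at about (2.4, 3.6) and moved to about (3.5, 4.3).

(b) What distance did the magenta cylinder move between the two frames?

1.1

The magenta cylinder moved from about (11.9, 1.1) to (10.8, 1.2), a distance of √(1.1² + 0.1²) ≈ 1.1.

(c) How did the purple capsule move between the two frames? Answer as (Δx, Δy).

(-1.4, 3.2)

From the two frames, the purple capsule sits at roughly (10.6, 4.6) before and (9.2, 7.8) after.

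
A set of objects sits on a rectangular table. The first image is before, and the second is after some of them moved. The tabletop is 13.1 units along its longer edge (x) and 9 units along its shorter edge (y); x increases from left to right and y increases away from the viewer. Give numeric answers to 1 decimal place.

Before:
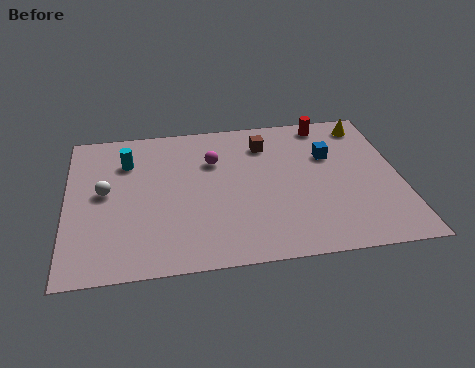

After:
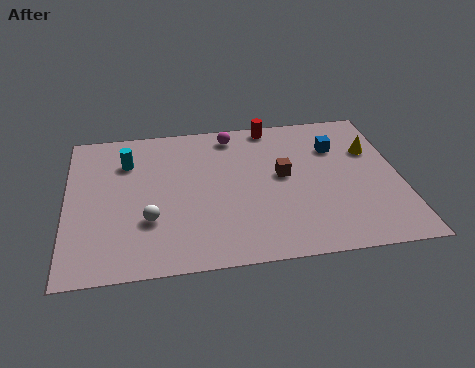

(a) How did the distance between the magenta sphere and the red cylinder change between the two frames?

-3.3

Before: roughly 4.9 units apart; after: 1.6. That's 3.3 units closer together.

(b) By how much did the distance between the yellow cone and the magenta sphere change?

-0.6

They were about 6.4 units apart before and 5.8 after — 0.6 units closer together.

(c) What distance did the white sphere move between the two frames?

2.5

The white sphere moved from about (1.5, 4.8) to (3.2, 2.9), a distance of √(1.7² + 1.9²) ≈ 2.5.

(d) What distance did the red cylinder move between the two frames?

2.2

From (10.4, 8.0) to (8.2, 8.2), the red cylinder covered √(2.2² + 0.2²) ≈ 2.2 units.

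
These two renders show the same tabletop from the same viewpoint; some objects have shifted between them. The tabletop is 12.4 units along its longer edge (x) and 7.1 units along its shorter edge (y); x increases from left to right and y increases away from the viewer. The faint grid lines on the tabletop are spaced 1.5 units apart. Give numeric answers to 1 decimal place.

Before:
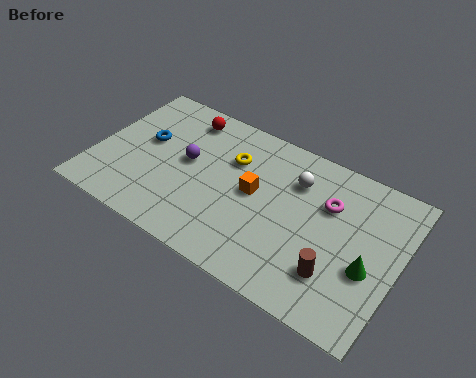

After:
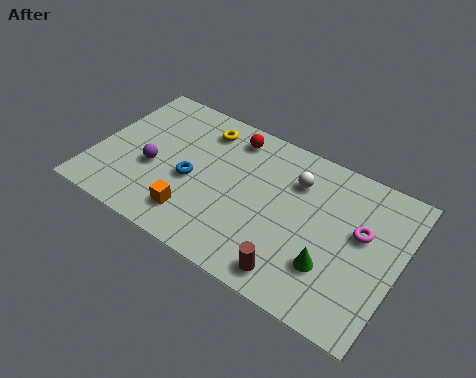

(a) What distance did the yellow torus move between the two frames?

1.7

From (5.4, 4.9) to (4.0, 5.8), the yellow torus covered √(1.4² + 0.9²) ≈ 1.7 units.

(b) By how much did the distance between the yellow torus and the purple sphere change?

+1.3

The distance was about 2.0 in the first image and 3.3 in the second, so they moved 1.3 units further apart.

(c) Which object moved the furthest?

the orange cube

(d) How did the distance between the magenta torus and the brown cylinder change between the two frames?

+0.9

They were about 3.0 units apart before and 3.9 after — 0.9 units further apart.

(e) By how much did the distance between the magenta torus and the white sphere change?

+1.5

Before: roughly 1.5 units apart; after: 3.0. That's 1.5 units further apart.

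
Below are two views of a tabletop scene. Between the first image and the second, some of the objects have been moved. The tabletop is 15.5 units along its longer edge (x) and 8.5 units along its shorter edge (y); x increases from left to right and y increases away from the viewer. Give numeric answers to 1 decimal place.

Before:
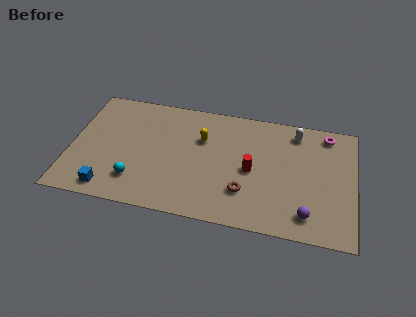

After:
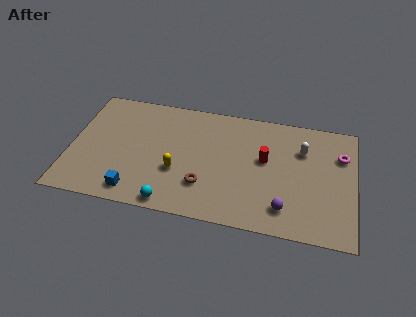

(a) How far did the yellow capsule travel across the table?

2.9

The yellow capsule was near (7.1, 5.7) before and (5.9, 3.1) after, so it travelled √(1.2² + 2.6²) ≈ 2.9 units.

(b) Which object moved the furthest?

the yellow capsule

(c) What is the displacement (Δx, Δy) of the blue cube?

(1.4, 0.1)

From the two frames, the blue cube sits at roughly (2.3, 1.1) before and (3.7, 1.2) after.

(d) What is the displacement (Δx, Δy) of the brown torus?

(-2.2, 0.0)

The brown torus was at about (9.6, 2.4) and moved to about (7.4, 2.4).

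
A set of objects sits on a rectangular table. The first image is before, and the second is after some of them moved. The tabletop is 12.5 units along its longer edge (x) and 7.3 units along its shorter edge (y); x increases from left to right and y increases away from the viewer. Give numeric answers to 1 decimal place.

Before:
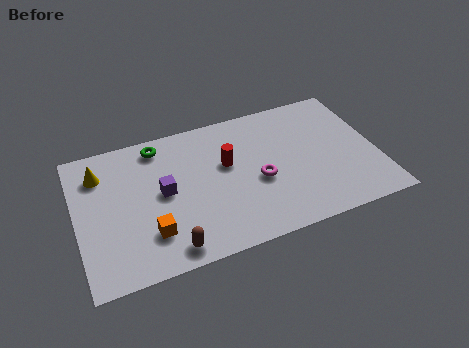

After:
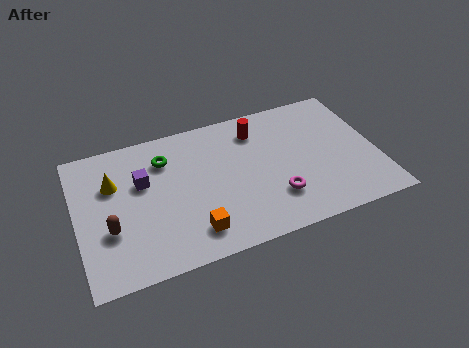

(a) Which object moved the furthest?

the brown capsule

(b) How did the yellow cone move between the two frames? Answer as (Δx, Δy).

(0.5, -0.7)

The yellow cone was at about (1.1, 5.6) and moved to about (1.6, 4.9).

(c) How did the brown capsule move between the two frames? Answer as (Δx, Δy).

(-2.3, 1.7)

The brown capsule started near (3.6, 0.9) and ended near (1.3, 2.6).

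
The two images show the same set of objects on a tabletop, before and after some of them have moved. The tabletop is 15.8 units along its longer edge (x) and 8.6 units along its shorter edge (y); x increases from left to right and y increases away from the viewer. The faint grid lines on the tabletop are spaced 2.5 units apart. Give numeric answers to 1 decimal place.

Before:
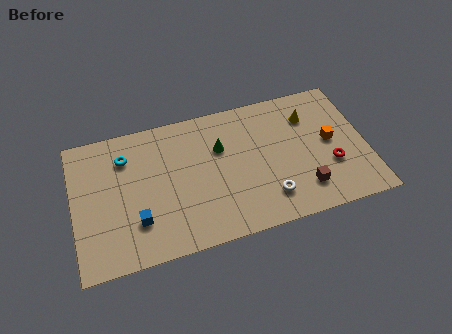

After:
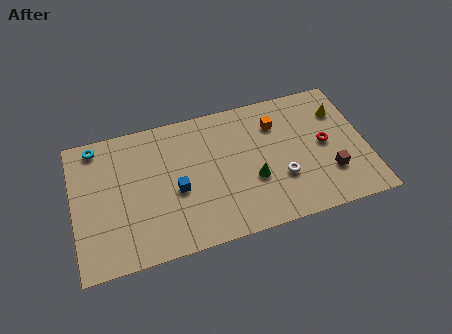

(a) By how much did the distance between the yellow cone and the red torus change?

-1.4

They were about 3.5 units apart before and 2.1 after — 1.4 units closer together.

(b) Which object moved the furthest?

the orange cube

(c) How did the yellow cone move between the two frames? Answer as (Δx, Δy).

(1.7, -0.1)

The yellow cone was at about (12.9, 6.4) and moved to about (14.6, 6.3).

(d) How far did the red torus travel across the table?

1.4

The red torus moved from about (13.8, 3.0) to (13.6, 4.4), a distance of √(0.2² + 1.4²) ≈ 1.4.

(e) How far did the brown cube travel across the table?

1.6

From (12.2, 1.9) to (13.7, 2.5), the brown cube covered √(1.5² + 0.6²) ≈ 1.6 units.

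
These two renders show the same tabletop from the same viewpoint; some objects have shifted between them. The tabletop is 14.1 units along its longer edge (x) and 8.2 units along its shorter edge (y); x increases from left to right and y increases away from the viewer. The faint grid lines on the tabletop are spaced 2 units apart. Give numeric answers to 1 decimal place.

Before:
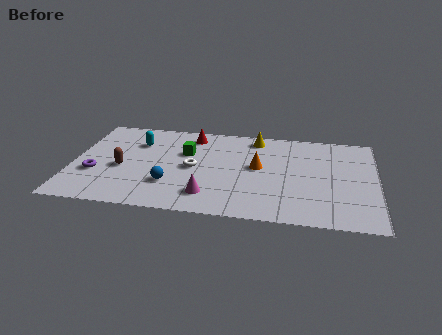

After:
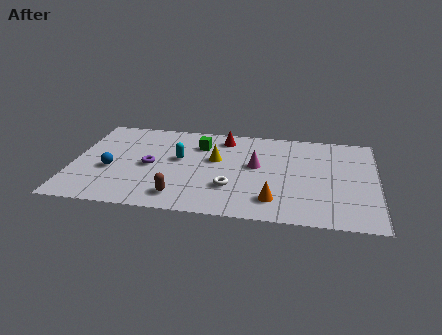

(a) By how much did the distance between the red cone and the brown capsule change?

+1.2

The distance was about 4.6 in the first image and 5.8 in the second, so they moved 1.2 units further apart.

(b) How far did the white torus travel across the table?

2.3

The white torus moved from about (5.6, 4.0) to (7.4, 2.5), a distance of √(1.8² + 1.5²) ≈ 2.3.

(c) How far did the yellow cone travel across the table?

2.8

The yellow cone moved from about (8.4, 7.1) to (6.6, 4.9), a distance of √(1.8² + 2.2²) ≈ 2.8.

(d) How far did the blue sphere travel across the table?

2.9

The blue sphere moved from about (4.6, 2.4) to (1.8, 3.3), a distance of √(2.8² + 0.9²) ≈ 2.9.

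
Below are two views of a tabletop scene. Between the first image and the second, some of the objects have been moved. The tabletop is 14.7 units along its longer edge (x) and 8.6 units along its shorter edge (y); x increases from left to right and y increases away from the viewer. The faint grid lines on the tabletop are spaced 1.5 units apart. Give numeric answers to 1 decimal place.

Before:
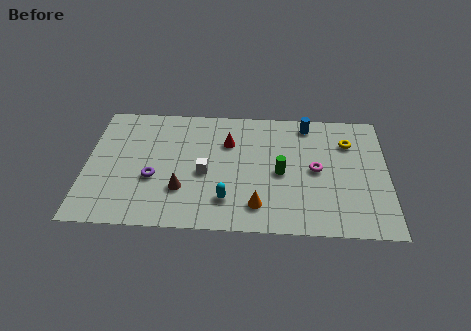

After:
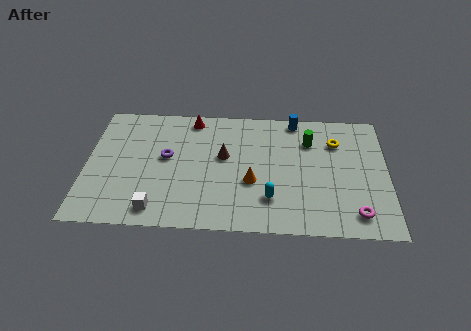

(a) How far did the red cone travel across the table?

2.4

From (6.9, 6.0) to (5.1, 7.6), the red cone covered √(1.8² + 1.6²) ≈ 2.4 units.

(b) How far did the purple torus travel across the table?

1.6

The purple torus was near (3.3, 3.3) before and (3.9, 4.8) after, so it travelled √(0.6² + 1.5²) ≈ 1.6 units.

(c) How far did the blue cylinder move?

0.7

The blue cylinder was near (10.8, 7.5) before and (10.2, 7.8) after, so it travelled √(0.6² + 0.3²) ≈ 0.7 units.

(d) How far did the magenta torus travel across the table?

3.5

From (11.2, 4.3) to (13.1, 1.4), the magenta torus covered √(1.9² + 2.9²) ≈ 3.5 units.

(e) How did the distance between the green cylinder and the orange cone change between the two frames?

+1.6

They were about 2.5 units apart before and 4.1 after — 1.6 units further apart.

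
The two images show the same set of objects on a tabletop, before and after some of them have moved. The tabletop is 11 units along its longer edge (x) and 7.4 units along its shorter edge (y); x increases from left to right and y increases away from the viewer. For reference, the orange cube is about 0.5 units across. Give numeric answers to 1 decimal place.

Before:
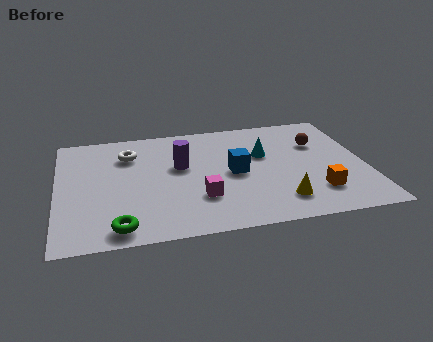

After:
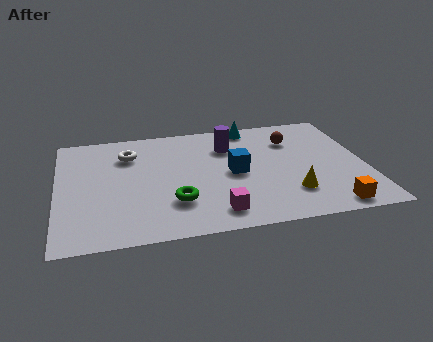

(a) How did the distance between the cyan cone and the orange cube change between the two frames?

+3.0

The distance was about 3.3 in the first image and 6.3 in the second, so they moved 3.0 units further apart.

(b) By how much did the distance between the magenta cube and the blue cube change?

+0.6

They were about 1.9 units apart before and 2.5 after — 0.6 units further apart.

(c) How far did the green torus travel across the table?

2.3

From (2.1, 0.9) to (4.1, 2.1), the green torus covered √(2.0² + 1.2²) ≈ 2.3 units.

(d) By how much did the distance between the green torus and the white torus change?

-0.9

The distance was about 4.6 in the first image and 3.7 in the second, so they moved 0.9 units closer together.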